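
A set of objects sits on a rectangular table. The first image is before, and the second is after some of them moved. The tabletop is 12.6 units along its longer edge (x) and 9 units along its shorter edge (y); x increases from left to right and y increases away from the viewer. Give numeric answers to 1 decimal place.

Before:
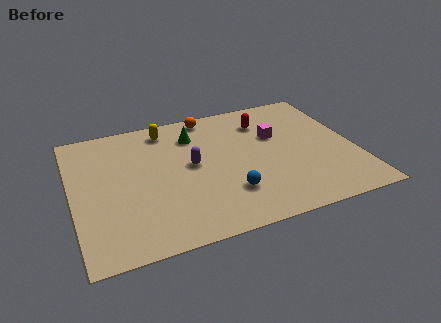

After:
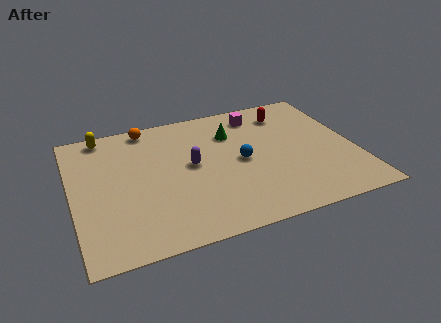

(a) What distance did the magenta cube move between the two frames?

1.9

From (9.2, 5.7) to (8.6, 7.5), the magenta cube covered √(0.6² + 1.8²) ≈ 1.9 units.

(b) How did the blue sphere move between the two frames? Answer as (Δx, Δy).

(0.8, 2.0)

The blue sphere was at about (6.7, 2.4) and moved to about (7.5, 4.4).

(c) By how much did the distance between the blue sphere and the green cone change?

-2.5

They were about 4.6 units apart before and 2.1 after — 2.5 units closer together.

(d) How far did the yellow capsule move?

2.8

The yellow capsule was near (4.4, 7.7) before and (1.6, 8.1) after, so it travelled √(2.8² + 0.4²) ≈ 2.8 units.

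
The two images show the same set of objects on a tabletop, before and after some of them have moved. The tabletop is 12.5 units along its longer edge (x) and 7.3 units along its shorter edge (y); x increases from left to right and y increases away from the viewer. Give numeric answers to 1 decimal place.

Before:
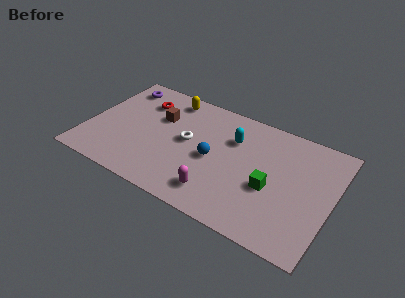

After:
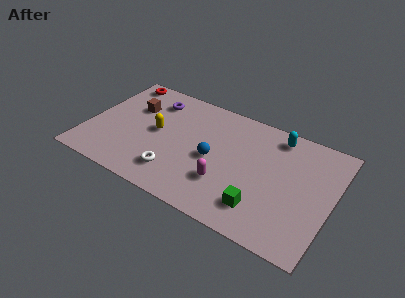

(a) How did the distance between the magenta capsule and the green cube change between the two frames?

-1.0

Before: roughly 3.0 units apart; after: 2.0. That's 1.0 units closer together.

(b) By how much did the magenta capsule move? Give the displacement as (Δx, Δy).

(0.3, 0.8)

From the two frames, the magenta capsule sits at roughly (7.0, 1.4) before and (7.3, 2.2) after.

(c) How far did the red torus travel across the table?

1.7

The red torus was near (2.5, 5.5) before and (1.1, 6.5) after, so it travelled √(1.4² + 1.0²) ≈ 1.7 units.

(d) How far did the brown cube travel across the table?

1.4

The brown cube moved from about (3.5, 4.8) to (2.1, 4.9), a distance of √(1.4² + 0.1²) ≈ 1.4.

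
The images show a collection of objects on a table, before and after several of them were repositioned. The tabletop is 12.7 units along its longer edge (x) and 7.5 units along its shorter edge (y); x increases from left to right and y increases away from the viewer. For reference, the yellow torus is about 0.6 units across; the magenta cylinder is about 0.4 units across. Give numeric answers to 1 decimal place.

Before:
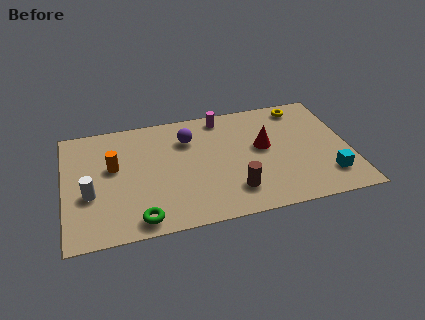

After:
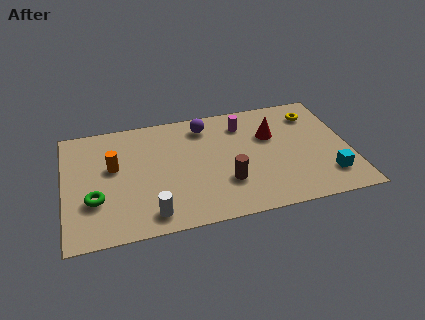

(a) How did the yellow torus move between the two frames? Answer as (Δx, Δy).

(0.5, -0.6)

From the two frames, the yellow torus sits at roughly (10.8, 6.5) before and (11.3, 5.9) after.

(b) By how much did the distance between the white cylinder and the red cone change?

-1.1

The distance was about 7.9 in the first image and 6.8 in the second, so they moved 1.1 units closer together.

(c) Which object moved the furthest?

the white cylinder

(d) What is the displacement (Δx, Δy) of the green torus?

(-1.9, 1.6)

The green torus was at about (3.2, 0.9) and moved to about (1.3, 2.5).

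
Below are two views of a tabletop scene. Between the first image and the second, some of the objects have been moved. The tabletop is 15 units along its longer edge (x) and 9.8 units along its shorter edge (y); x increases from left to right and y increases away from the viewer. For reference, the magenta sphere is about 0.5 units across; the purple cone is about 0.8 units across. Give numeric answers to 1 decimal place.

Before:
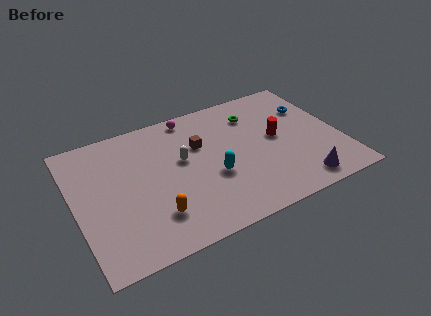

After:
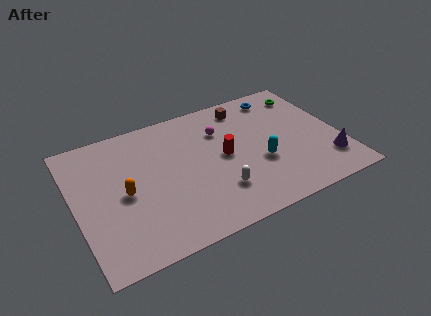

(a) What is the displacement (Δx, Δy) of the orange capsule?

(-1.4, 2.2)

The orange capsule was at about (4.1, 2.4) and moved to about (2.7, 4.6).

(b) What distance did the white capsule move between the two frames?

3.5

The white capsule was near (6.1, 5.7) before and (7.7, 2.6) after, so it travelled √(1.6² + 3.1²) ≈ 3.5 units.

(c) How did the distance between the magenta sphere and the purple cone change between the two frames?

-1.9

They were about 9.1 units apart before and 7.2 after — 1.9 units closer together.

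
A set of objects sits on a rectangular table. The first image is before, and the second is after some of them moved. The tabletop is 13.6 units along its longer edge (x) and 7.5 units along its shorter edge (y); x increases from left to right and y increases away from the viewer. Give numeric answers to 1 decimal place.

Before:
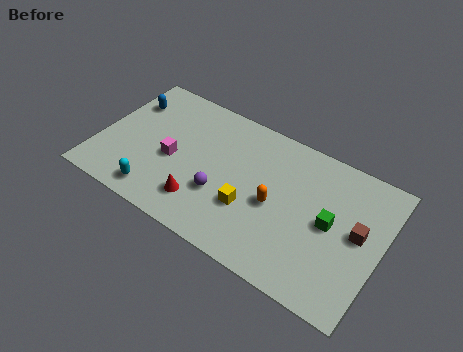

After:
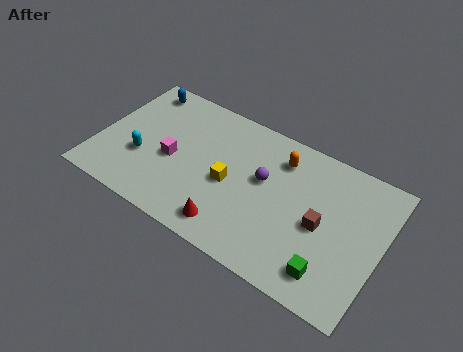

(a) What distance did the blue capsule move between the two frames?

1.1

The blue capsule was near (1.0, 5.5) before and (1.4, 6.5) after, so it travelled √(0.4² + 1.0²) ≈ 1.1 units.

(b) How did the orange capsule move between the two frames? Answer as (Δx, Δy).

(-0.1, 2.5)

The orange capsule was at about (8.6, 3.4) and moved to about (8.5, 5.9).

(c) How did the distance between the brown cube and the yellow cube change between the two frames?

-0.8

The distance was about 5.2 in the first image and 4.4 in the second, so they moved 0.8 units closer together.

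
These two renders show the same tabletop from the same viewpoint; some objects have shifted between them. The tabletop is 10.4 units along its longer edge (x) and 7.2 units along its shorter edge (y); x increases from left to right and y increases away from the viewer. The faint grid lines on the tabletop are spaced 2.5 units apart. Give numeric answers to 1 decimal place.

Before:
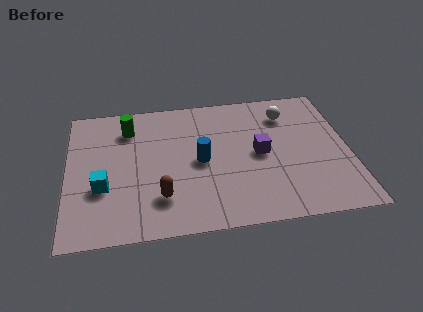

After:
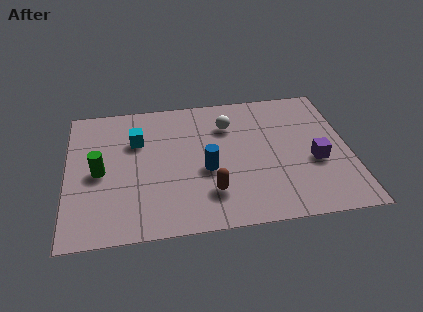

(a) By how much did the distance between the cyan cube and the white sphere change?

-4.1

They were about 7.5 units apart before and 3.4 after — 4.1 units closer together.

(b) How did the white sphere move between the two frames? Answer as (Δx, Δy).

(-2.2, -0.3)

From the two frames, the white sphere sits at roughly (8.2, 5.6) before and (6.0, 5.3) after.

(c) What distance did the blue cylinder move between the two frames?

0.5

The blue cylinder moved from about (4.9, 3.5) to (5.1, 3.0), a distance of √(0.2² + 0.5²) ≈ 0.5.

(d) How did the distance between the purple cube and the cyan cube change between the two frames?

+0.9

They were about 5.9 units apart before and 6.8 after — 0.9 units further apart.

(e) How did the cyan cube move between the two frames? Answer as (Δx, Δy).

(1.3, 2.3)

From the two frames, the cyan cube sits at roughly (1.3, 2.6) before and (2.6, 4.9) after.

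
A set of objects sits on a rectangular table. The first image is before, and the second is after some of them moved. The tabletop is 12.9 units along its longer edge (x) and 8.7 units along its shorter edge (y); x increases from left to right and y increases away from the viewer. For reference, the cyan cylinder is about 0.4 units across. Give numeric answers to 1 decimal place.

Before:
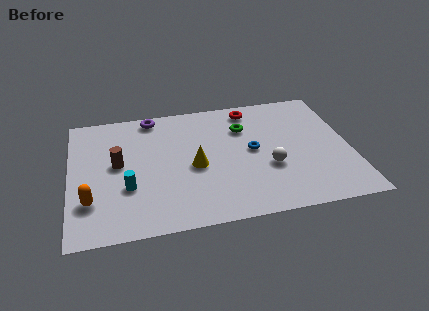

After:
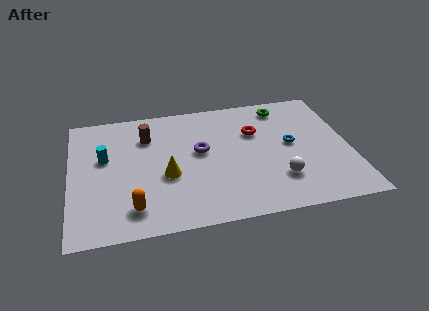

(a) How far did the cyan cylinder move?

2.4

From (2.6, 3.0) to (1.6, 5.2), the cyan cylinder covered √(1.0² + 2.2²) ≈ 2.4 units.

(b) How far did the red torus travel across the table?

1.7

The red torus moved from about (8.5, 7.5) to (8.6, 5.8), a distance of √(0.1² + 1.7²) ≈ 1.7.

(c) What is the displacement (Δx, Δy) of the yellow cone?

(-1.3, -0.4)

From the two frames, the yellow cone sits at roughly (5.7, 3.9) before and (4.4, 3.5) after.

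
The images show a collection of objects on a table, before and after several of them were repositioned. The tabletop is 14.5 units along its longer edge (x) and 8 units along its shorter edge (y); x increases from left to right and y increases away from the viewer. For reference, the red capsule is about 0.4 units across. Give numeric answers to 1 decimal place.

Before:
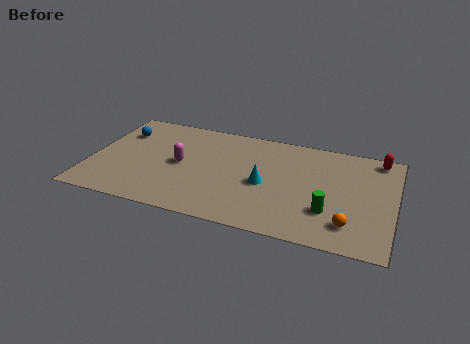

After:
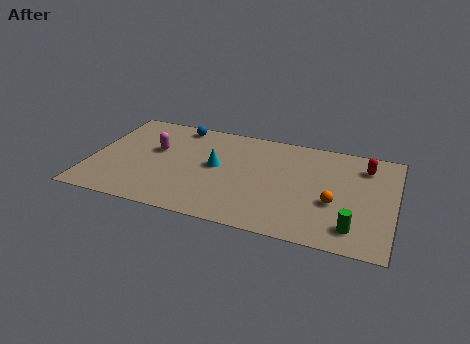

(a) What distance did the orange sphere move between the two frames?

1.6

The orange sphere moved from about (12.5, 1.7) to (11.7, 3.1), a distance of √(0.8² + 1.4²) ≈ 1.6.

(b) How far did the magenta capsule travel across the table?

1.5

The magenta capsule moved from about (4.3, 4.0) to (3.0, 4.8), a distance of √(1.3² + 0.8²) ≈ 1.5.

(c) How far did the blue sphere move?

3.0

The blue sphere was near (1.2, 5.8) before and (3.9, 7.1) after, so it travelled √(2.7² + 1.3²) ≈ 3.0 units.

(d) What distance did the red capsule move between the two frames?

1.0

From (13.6, 7.1) to (13.0, 6.3), the red capsule covered √(0.6² + 0.8²) ≈ 1.0 units.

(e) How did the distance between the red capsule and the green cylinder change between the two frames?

-0.3

Before: roughly 5.1 units apart; after: 4.8. That's 0.3 units closer together.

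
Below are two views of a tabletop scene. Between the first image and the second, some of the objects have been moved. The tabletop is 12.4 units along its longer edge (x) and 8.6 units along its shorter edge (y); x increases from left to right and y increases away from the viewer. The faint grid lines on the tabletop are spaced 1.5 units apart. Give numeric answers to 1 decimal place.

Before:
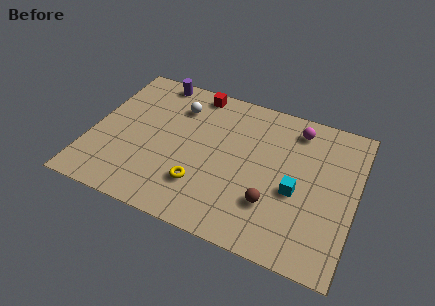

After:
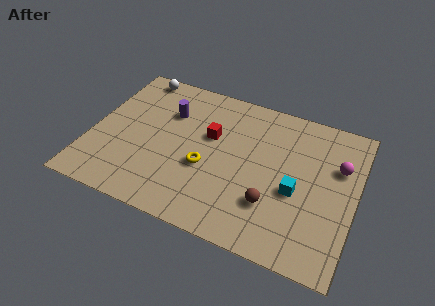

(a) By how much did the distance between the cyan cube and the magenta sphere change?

-0.8

They were about 3.6 units apart before and 2.8 after — 0.8 units closer together.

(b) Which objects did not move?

the brown sphere and the cyan cube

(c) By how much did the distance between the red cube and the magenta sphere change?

+1.1

They were about 4.9 units apart before and 6.0 after — 1.1 units further apart.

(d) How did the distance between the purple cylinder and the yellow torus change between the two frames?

-2.9

They were about 6.2 units apart before and 3.3 after — 2.9 units closer together.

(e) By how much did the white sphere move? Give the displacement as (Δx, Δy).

(-2.2, 1.3)

The white sphere was at about (3.8, 6.5) and moved to about (1.6, 7.8).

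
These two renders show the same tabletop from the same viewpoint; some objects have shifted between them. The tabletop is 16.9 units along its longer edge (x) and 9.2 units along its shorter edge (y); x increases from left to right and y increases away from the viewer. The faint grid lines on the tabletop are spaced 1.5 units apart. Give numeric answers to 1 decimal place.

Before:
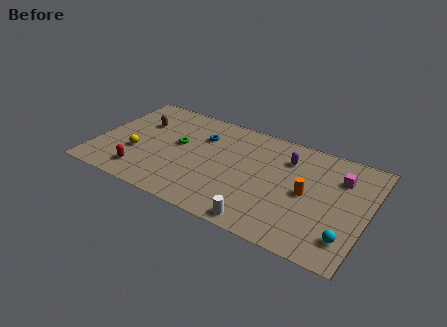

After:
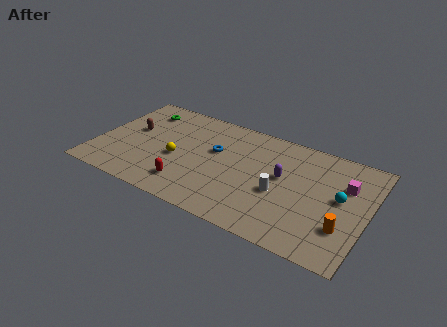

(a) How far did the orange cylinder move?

3.0

The orange cylinder was near (13.2, 4.5) before and (15.6, 2.7) after, so it travelled √(2.4² + 1.8²) ≈ 3.0 units.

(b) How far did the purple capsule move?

1.7

The purple capsule was near (11.7, 6.9) before and (11.6, 5.2) after, so it travelled √(0.1² + 1.7²) ≈ 1.7 units.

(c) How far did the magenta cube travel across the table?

0.6

From (15.0, 6.7) to (15.4, 6.2), the magenta cube covered √(0.4² + 0.5²) ≈ 0.6 units.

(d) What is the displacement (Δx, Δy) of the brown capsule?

(-0.4, -0.9)

The brown capsule started near (2.4, 6.2) and ended near (2.0, 5.3).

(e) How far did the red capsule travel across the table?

2.9

The red capsule moved from about (3.2, 1.7) to (6.1, 1.9), a distance of √(2.9² + 0.2²) ≈ 2.9.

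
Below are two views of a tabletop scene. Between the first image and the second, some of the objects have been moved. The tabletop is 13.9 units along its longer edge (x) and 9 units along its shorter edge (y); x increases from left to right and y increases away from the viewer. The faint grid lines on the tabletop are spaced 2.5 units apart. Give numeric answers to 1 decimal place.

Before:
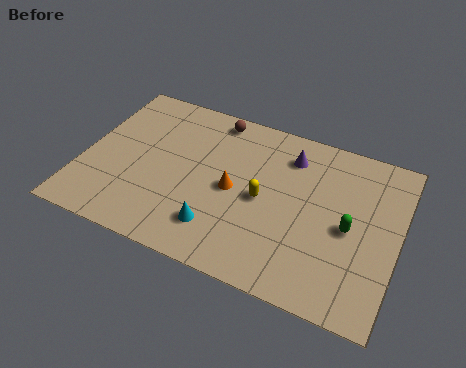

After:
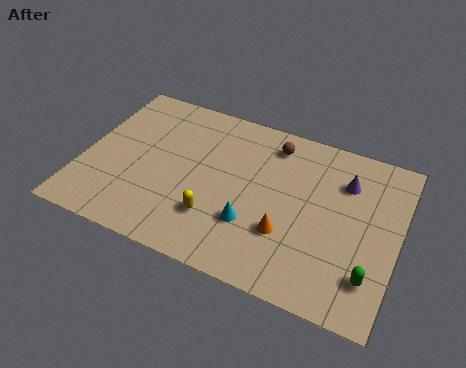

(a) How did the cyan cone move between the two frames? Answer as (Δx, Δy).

(1.4, 0.8)

The cyan cone started near (6.3, 2.0) and ended near (7.7, 2.8).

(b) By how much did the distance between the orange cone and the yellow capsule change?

+1.8

They were about 1.3 units apart before and 3.1 after — 1.8 units further apart.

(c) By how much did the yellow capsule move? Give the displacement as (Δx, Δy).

(-1.9, -1.8)

The yellow capsule started near (8.0, 4.3) and ended near (6.1, 2.5).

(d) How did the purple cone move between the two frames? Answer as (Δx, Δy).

(2.5, -0.5)

The purple cone was at about (8.9, 7.1) and moved to about (11.4, 6.6).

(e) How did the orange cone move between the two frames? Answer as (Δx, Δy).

(2.5, -1.4)

From the two frames, the orange cone sits at roughly (6.7, 4.3) before and (9.2, 2.9) after.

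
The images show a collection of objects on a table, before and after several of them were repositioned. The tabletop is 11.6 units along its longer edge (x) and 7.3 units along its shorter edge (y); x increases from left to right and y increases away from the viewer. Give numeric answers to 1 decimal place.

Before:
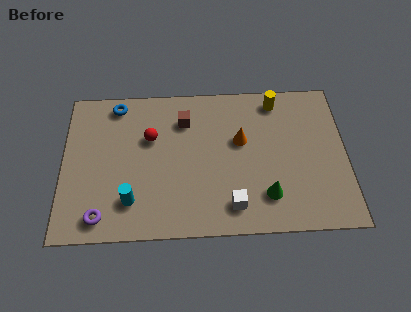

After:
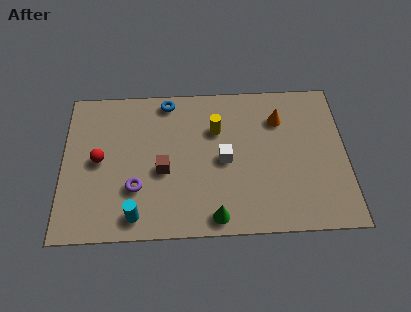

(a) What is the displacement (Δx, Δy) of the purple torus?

(1.4, 1.3)

The purple torus started near (1.6, 1.0) and ended near (3.0, 2.3).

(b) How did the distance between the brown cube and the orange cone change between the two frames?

+2.8

They were about 2.5 units apart before and 5.3 after — 2.8 units further apart.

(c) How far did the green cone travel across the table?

2.3

The green cone moved from about (8.3, 1.7) to (6.2, 0.8), a distance of √(2.1² + 0.9²) ≈ 2.3.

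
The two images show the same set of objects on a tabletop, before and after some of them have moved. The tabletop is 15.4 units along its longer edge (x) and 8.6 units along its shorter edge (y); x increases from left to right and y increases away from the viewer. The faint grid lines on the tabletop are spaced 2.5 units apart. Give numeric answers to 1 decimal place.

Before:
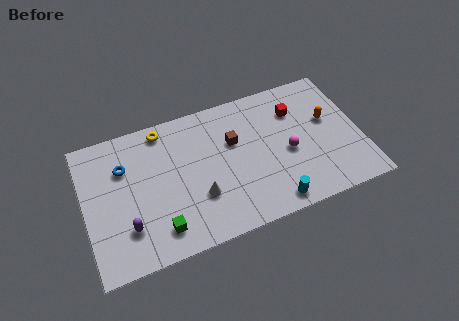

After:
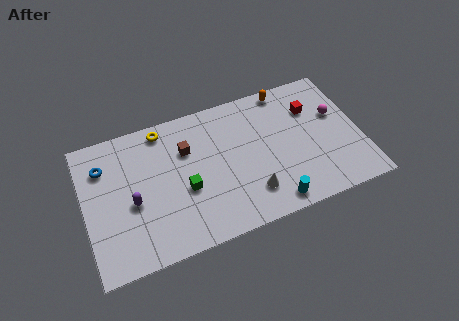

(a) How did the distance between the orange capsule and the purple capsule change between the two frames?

-1.9

The distance was about 11.8 in the first image and 9.9 in the second, so they moved 1.9 units closer together.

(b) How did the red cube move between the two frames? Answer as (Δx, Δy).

(0.9, -0.2)

The red cube started near (12.0, 6.3) and ended near (12.9, 6.1).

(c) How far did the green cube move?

2.5

From (3.9, 1.6) to (5.5, 3.5), the green cube covered √(1.6² + 1.9²) ≈ 2.5 units.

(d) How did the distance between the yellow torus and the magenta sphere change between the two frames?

+2.2

The distance was about 7.7 in the first image and 9.9 in the second, so they moved 2.2 units further apart.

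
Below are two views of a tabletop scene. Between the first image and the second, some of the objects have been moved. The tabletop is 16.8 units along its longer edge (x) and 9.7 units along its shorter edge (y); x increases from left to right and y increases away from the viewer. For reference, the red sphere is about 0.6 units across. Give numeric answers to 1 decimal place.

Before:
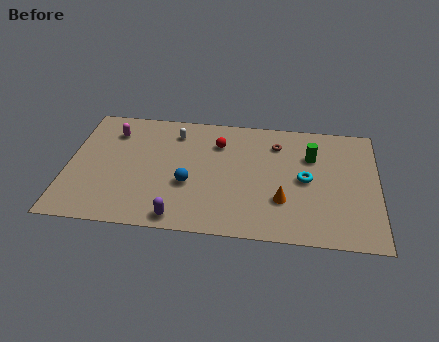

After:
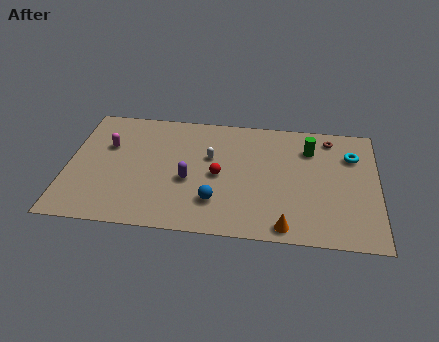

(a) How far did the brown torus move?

3.0

The brown torus moved from about (11.3, 7.5) to (14.2, 8.3), a distance of √(2.9² + 0.8²) ≈ 3.0.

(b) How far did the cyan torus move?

3.3

From (12.9, 4.8) to (15.4, 7.0), the cyan torus covered √(2.5² + 2.2²) ≈ 3.3 units.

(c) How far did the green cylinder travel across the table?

0.6

From (13.2, 6.7) to (13.1, 7.3), the green cylinder covered √(0.1² + 0.6²) ≈ 0.6 units.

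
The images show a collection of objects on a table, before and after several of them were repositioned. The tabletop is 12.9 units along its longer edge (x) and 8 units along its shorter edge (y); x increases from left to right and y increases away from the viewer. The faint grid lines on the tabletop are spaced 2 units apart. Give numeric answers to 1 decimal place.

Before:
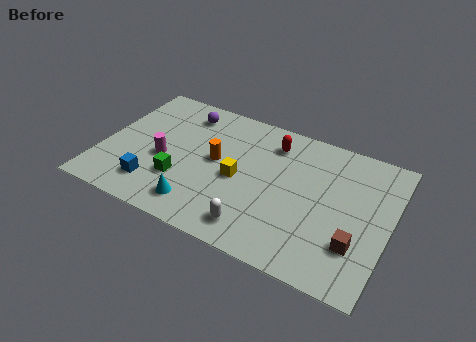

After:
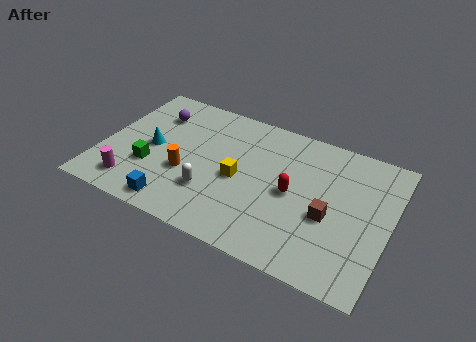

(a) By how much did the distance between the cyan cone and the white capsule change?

+0.7

They were about 2.6 units apart before and 3.3 after — 0.7 units further apart.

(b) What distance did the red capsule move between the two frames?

2.8

The red capsule moved from about (7.4, 6.4) to (8.6, 3.9), a distance of √(1.2² + 2.5²) ≈ 2.8.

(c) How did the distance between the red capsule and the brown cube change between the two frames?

-4.1

They were about 5.9 units apart before and 1.8 after — 4.1 units closer together.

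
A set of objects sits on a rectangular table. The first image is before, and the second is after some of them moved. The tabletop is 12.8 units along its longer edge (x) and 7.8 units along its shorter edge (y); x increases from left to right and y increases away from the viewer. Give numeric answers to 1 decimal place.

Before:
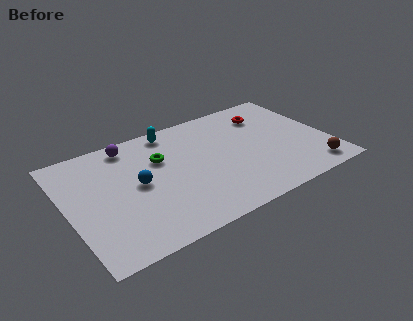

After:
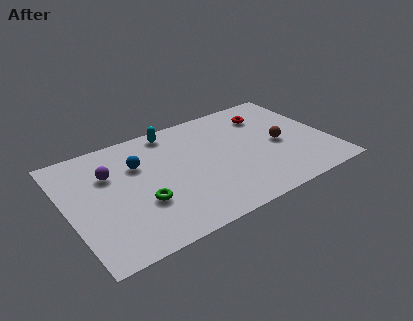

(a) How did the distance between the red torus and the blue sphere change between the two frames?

-0.5

The distance was about 7.1 in the first image and 6.6 in the second, so they moved 0.5 units closer together.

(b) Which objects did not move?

the red torus and the cyan capsule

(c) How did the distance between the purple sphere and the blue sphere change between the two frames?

-1.4

The distance was about 2.8 in the first image and 1.4 in the second, so they moved 1.4 units closer together.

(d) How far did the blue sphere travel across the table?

1.3

The blue sphere was near (3.4, 4.0) before and (3.6, 5.3) after, so it travelled √(0.2² + 1.3²) ≈ 1.3 units.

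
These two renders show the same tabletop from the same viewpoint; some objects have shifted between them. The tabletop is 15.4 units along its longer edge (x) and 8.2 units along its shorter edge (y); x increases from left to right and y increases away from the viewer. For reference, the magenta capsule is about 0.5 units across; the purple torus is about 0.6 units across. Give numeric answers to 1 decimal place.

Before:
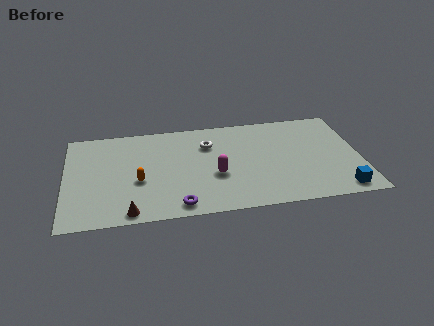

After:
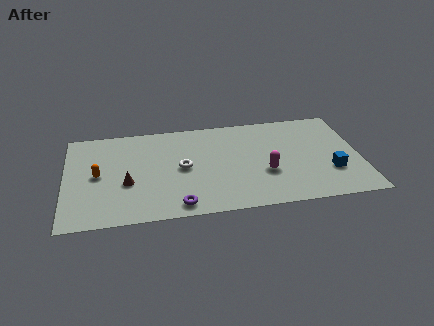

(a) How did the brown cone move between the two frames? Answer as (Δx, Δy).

(-0.1, 2.4)

The brown cone was at about (3.3, 0.8) and moved to about (3.2, 3.2).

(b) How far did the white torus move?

2.3

The white torus was near (7.5, 5.9) before and (6.1, 4.1) after, so it travelled √(1.4² + 1.8²) ≈ 2.3 units.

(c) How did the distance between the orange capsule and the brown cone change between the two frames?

-0.8

The distance was about 2.5 in the first image and 1.7 in the second, so they moved 0.8 units closer together.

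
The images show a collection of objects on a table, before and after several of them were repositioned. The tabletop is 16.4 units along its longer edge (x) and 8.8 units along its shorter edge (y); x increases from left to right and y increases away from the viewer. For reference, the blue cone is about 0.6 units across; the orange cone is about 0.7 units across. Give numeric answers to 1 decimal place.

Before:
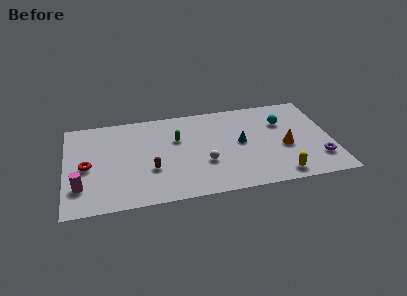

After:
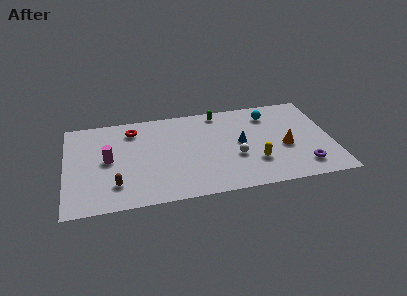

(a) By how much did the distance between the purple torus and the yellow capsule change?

+0.3

Before: roughly 2.7 units apart; after: 3.0. That's 0.3 units further apart.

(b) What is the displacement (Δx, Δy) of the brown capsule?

(-2.2, -1.0)

From the two frames, the brown capsule sits at roughly (5.2, 3.1) before and (3.0, 2.1) after.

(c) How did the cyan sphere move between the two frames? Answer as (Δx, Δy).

(-0.8, 0.9)

From the two frames, the cyan sphere sits at roughly (13.5, 6.1) before and (12.7, 7.0) after.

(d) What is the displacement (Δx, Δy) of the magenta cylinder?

(1.7, 2.2)

The magenta cylinder was at about (0.9, 2.3) and moved to about (2.6, 4.5).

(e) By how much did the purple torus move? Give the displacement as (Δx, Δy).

(-1.0, -0.5)

From the two frames, the purple torus sits at roughly (15.5, 2.2) before and (14.5, 1.7) after.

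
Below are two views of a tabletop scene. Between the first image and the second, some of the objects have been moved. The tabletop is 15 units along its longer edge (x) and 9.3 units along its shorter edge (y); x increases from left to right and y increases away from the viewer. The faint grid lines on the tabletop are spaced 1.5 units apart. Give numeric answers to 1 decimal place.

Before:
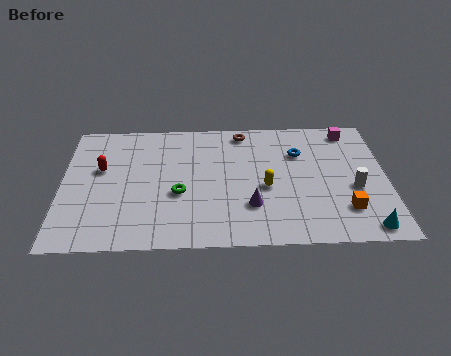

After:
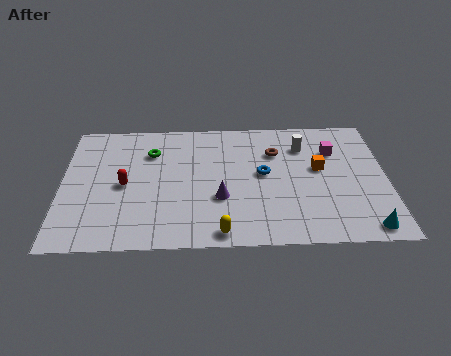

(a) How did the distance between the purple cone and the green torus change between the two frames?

+1.3

The distance was about 3.4 in the first image and 4.7 in the second, so they moved 1.3 units further apart.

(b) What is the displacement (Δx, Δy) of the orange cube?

(-1.1, 3.0)

The orange cube started near (13.0, 2.3) and ended near (11.9, 5.3).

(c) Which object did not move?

the cyan cone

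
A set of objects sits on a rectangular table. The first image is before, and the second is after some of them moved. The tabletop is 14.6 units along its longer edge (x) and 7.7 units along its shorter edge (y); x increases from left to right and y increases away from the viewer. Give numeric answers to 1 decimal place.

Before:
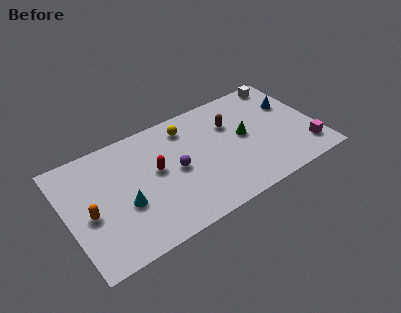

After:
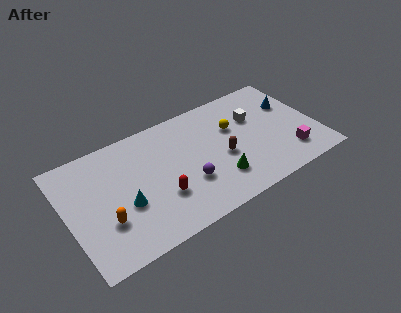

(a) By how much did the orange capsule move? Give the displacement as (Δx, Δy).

(0.8, -0.9)

The orange capsule was at about (1.2, 3.4) and moved to about (2.0, 2.5).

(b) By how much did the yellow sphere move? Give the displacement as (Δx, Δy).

(2.6, -1.3)

From the two frames, the yellow sphere sits at roughly (7.3, 6.3) before and (9.9, 5.0) after.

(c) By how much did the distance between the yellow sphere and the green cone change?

-0.5

They were about 3.8 units apart before and 3.3 after — 0.5 units closer together.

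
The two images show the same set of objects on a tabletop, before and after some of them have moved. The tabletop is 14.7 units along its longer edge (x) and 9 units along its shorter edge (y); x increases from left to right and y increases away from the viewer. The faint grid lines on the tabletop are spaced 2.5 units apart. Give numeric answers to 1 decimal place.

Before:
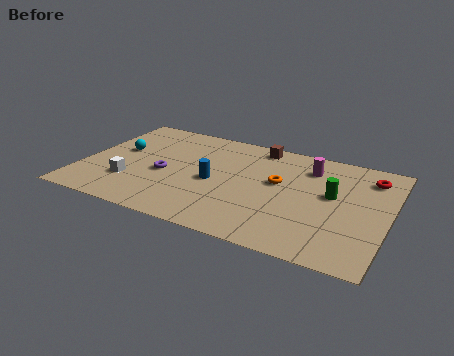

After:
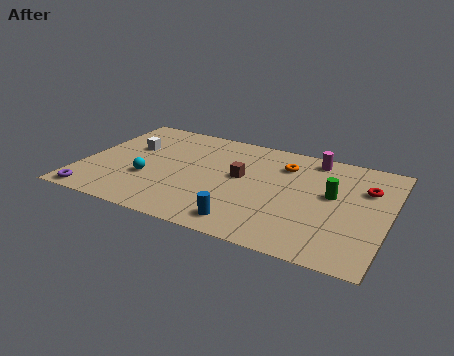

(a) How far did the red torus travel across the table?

1.0

The red torus moved from about (13.6, 7.2) to (13.5, 6.2), a distance of √(0.1² + 1.0²) ≈ 1.0.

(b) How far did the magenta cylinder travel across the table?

0.9

The magenta cylinder moved from about (10.7, 7.0) to (10.8, 7.9), a distance of √(0.1² + 0.9²) ≈ 0.9.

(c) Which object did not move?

the green cylinder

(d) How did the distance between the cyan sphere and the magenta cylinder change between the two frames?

-0.4

The distance was about 9.3 in the first image and 8.9 in the second, so they moved 0.4 units closer together.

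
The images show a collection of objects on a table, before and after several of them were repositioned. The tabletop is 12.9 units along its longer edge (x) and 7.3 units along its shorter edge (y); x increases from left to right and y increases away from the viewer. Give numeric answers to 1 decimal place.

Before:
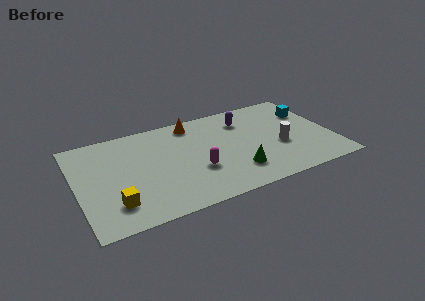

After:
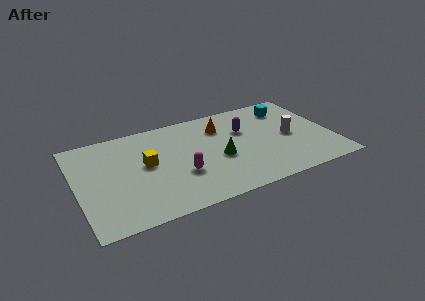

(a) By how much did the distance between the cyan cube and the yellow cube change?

-3.1

They were about 10.8 units apart before and 7.7 after — 3.1 units closer together.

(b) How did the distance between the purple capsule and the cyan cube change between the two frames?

-0.7

They were about 3.3 units apart before and 2.6 after — 0.7 units closer together.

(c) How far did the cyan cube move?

1.2

The cyan cube was near (12.0, 5.1) before and (11.0, 5.8) after, so it travelled √(1.0² + 0.7²) ≈ 1.2 units.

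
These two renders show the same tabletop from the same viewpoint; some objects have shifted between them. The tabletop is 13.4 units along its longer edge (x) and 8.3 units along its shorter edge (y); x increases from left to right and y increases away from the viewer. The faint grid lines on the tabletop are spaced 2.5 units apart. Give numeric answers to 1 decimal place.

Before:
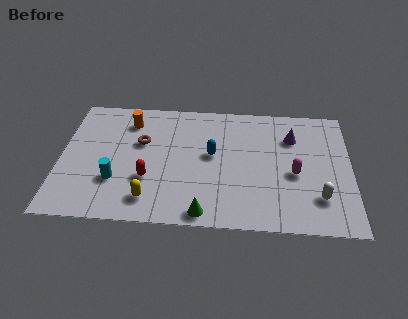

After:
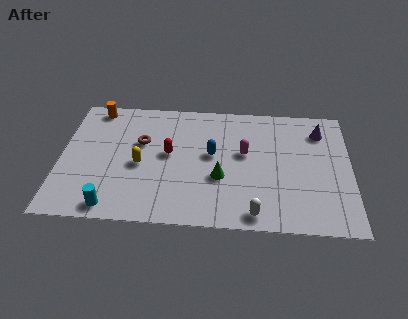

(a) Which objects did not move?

the brown torus and the blue capsule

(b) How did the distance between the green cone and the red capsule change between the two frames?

-0.5

They were about 3.3 units apart before and 2.8 after — 0.5 units closer together.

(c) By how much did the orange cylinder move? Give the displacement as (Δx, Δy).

(-1.6, 0.8)

The orange cylinder was at about (3.1, 6.6) and moved to about (1.5, 7.4).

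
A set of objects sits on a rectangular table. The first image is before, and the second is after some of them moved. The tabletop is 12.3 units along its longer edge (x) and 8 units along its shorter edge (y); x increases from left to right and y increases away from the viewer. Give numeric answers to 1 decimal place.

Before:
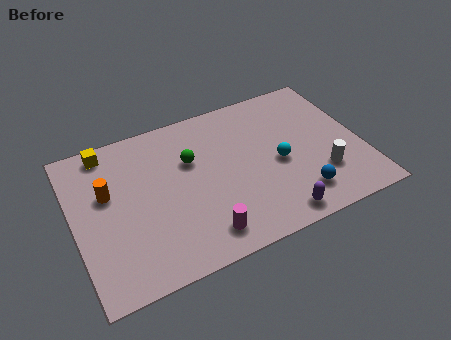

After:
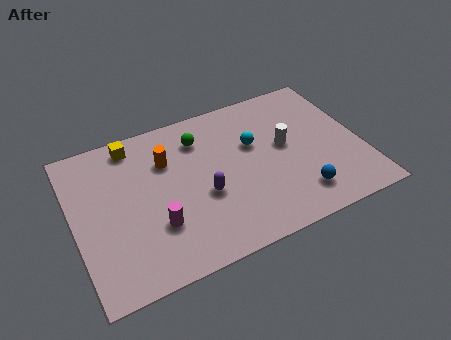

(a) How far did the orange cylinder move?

2.7

The orange cylinder moved from about (1.5, 4.9) to (4.1, 5.6), a distance of √(2.6² + 0.7²) ≈ 2.7.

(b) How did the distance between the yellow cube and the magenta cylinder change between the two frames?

-2.2

Before: roughly 6.7 units apart; after: 4.5. That's 2.2 units closer together.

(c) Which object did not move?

the blue sphere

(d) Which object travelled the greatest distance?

the purple capsule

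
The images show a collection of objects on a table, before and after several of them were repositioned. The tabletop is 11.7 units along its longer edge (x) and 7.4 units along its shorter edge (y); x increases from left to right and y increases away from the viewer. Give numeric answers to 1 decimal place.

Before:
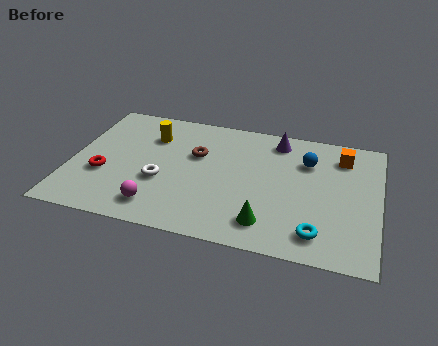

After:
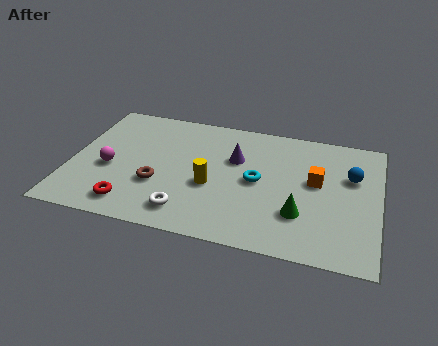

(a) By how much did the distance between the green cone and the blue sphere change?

-0.9

They were about 4.1 units apart before and 3.2 after — 0.9 units closer together.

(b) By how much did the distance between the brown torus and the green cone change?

+1.0

Before: roughly 4.4 units apart; after: 5.4. That's 1.0 units further apart.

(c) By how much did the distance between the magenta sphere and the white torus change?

+2.1

Before: roughly 1.5 units apart; after: 3.6. That's 2.1 units further apart.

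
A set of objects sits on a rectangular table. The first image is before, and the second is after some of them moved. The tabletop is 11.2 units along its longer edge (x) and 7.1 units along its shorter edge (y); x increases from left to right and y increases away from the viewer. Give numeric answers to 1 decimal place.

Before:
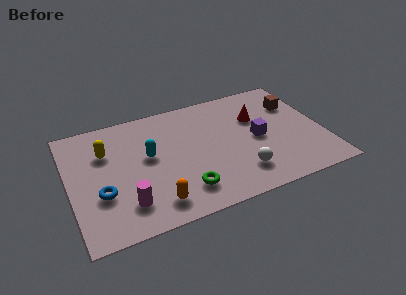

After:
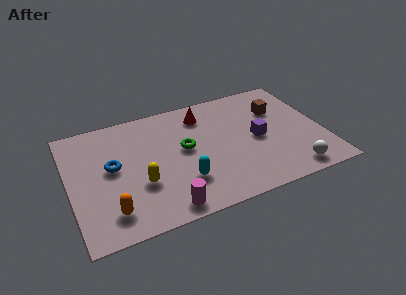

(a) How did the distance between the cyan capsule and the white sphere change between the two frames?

+0.3

The distance was about 4.5 in the first image and 4.8 in the second, so they moved 0.3 units further apart.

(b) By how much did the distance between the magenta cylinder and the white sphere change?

+0.6

The distance was about 5.0 in the first image and 5.6 in the second, so they moved 0.6 units further apart.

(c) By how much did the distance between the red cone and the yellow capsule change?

-2.2

They were about 6.7 units apart before and 4.5 after — 2.2 units closer together.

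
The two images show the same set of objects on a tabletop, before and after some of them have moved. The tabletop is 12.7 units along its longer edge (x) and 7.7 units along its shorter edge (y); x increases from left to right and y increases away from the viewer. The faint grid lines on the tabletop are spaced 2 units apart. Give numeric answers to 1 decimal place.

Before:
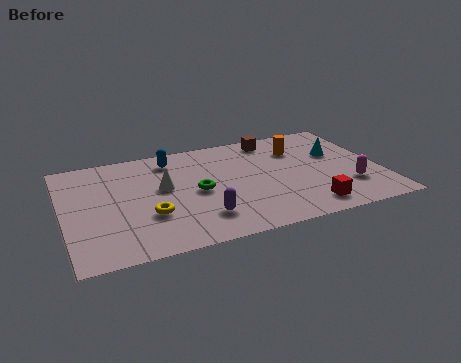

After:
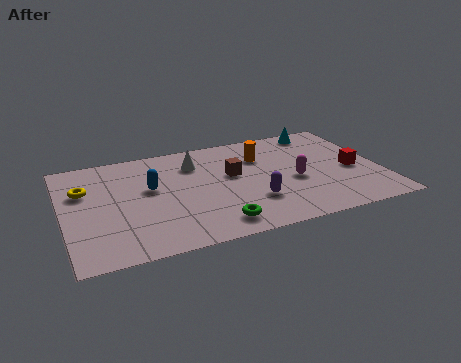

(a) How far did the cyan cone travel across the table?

2.0

The cyan cone moved from about (11.1, 4.8) to (10.7, 6.8), a distance of √(0.4² + 2.0²) ≈ 2.0.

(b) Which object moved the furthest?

the yellow torus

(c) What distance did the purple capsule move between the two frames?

2.2

The purple capsule was near (5.3, 1.8) before and (7.4, 2.3) after, so it travelled √(2.1² + 0.5²) ≈ 2.2 units.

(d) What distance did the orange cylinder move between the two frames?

1.5

From (9.6, 5.6) to (8.1, 5.5), the orange cylinder covered √(1.5² + 0.1²) ≈ 1.5 units.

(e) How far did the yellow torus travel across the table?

3.5

The yellow torus moved from about (3.3, 2.6) to (0.9, 5.1), a distance of √(2.4² + 2.5²) ≈ 3.5.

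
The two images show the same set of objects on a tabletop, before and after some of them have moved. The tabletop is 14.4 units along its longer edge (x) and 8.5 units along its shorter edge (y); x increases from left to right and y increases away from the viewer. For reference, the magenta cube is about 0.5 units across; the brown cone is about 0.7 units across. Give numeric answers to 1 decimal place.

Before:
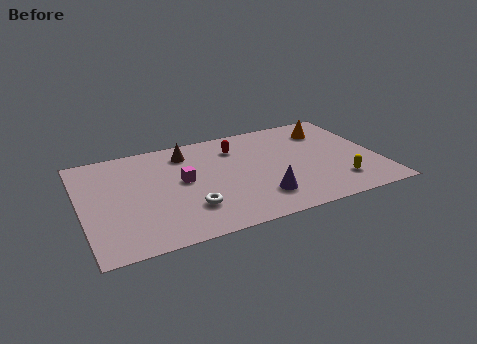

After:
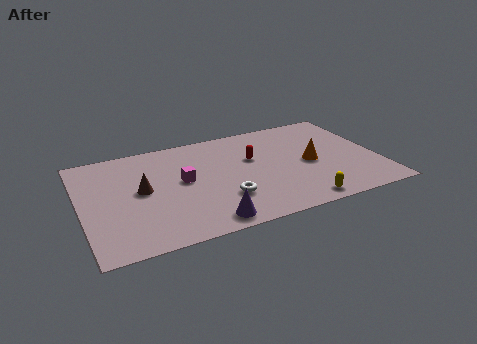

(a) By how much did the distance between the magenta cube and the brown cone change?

-0.3

Before: roughly 2.3 units apart; after: 2.0. That's 0.3 units closer together.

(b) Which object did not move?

the magenta cube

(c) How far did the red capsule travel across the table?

1.4

From (7.7, 6.5) to (8.4, 5.3), the red capsule covered √(0.7² + 1.2²) ≈ 1.4 units.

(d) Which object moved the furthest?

the brown cone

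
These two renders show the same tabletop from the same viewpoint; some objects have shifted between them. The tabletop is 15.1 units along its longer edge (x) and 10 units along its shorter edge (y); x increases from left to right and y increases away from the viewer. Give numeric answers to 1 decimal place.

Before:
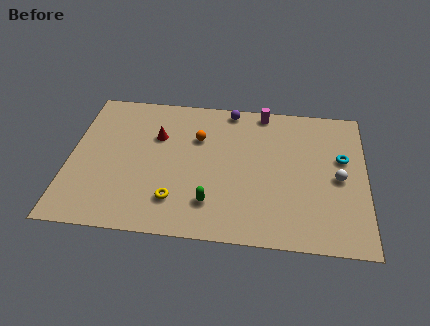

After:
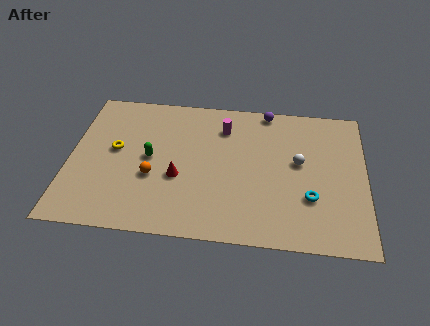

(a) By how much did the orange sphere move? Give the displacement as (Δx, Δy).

(-2.2, -3.0)

The orange sphere started near (6.5, 6.8) and ended near (4.3, 3.8).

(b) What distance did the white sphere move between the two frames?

2.2

The white sphere moved from about (13.7, 4.7) to (11.7, 5.6), a distance of √(2.0² + 0.9²) ≈ 2.2.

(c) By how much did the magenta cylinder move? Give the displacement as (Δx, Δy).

(-2.0, -1.4)

The magenta cylinder was at about (9.8, 9.1) and moved to about (7.8, 7.7).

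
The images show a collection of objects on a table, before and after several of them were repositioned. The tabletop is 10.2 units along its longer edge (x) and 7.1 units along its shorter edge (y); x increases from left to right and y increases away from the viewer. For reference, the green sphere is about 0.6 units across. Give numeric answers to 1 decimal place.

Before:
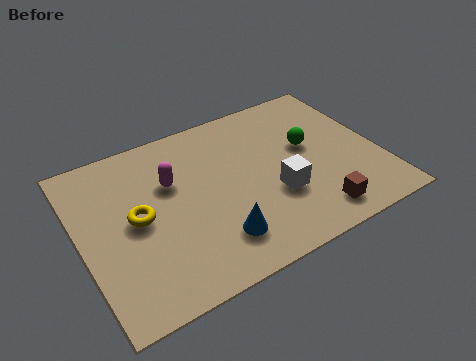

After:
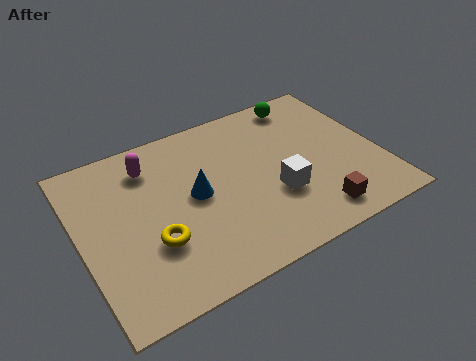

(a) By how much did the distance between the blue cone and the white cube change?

+0.5

The distance was about 2.4 in the first image and 2.9 in the second, so they moved 0.5 units further apart.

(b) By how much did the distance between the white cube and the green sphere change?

+1.9

Before: roughly 2.1 units apart; after: 4.0. That's 1.9 units further apart.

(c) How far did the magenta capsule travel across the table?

1.2

From (3.2, 4.6) to (2.6, 5.6), the magenta capsule covered √(0.6² + 1.0²) ≈ 1.2 units.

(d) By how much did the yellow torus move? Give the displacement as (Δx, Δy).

(0.4, -1.2)

From the two frames, the yellow torus sits at roughly (1.9, 3.6) before and (2.3, 2.4) after.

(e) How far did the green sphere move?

2.1

The green sphere moved from about (7.9, 4.1) to (8.1, 6.2), a distance of √(0.2² + 2.1²) ≈ 2.1.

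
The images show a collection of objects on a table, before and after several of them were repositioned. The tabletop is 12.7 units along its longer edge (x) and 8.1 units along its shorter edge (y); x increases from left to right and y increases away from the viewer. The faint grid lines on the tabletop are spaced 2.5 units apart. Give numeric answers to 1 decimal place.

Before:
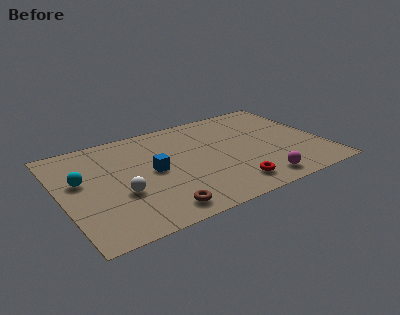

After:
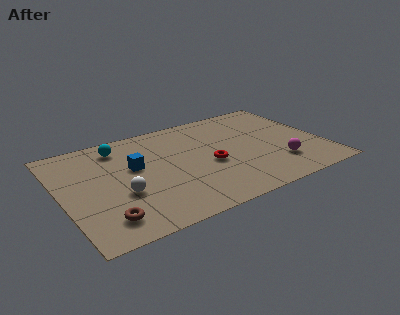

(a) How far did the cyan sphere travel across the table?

2.8

The cyan sphere was near (1.0, 4.8) before and (3.1, 6.7) after, so it travelled √(2.1² + 1.9²) ≈ 2.8 units.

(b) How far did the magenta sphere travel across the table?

1.6

From (9.1, 1.1) to (10.3, 2.1), the magenta sphere covered √(1.2² + 1.0²) ≈ 1.6 units.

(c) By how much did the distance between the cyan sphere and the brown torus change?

+0.5

The distance was about 4.9 in the first image and 5.4 in the second, so they moved 0.5 units further apart.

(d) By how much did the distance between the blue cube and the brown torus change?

+0.8

The distance was about 3.0 in the first image and 3.8 in the second, so they moved 0.8 units further apart.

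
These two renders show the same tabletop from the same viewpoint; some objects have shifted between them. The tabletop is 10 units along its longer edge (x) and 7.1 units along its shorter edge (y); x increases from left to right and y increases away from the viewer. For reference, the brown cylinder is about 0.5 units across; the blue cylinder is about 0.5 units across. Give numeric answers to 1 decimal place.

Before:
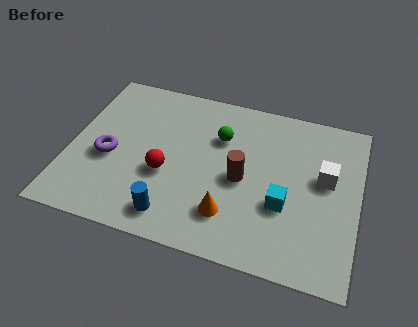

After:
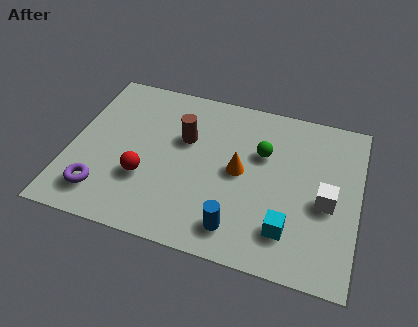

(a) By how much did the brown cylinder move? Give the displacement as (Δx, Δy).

(-2.1, 1.2)

The brown cylinder was at about (6.0, 3.3) and moved to about (3.9, 4.5).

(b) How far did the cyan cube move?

1.0

The cyan cube moved from about (7.5, 2.6) to (7.7, 1.6), a distance of √(0.2² + 1.0²) ≈ 1.0.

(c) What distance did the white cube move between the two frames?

1.0

The white cube moved from about (8.8, 4.1) to (8.9, 3.1), a distance of √(0.1² + 1.0²) ≈ 1.0.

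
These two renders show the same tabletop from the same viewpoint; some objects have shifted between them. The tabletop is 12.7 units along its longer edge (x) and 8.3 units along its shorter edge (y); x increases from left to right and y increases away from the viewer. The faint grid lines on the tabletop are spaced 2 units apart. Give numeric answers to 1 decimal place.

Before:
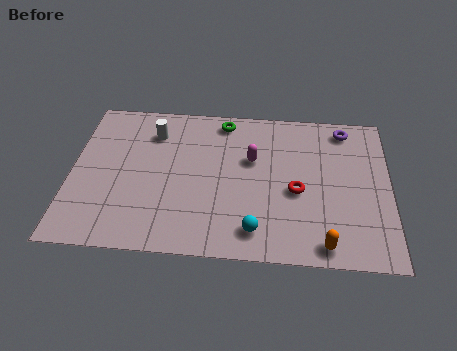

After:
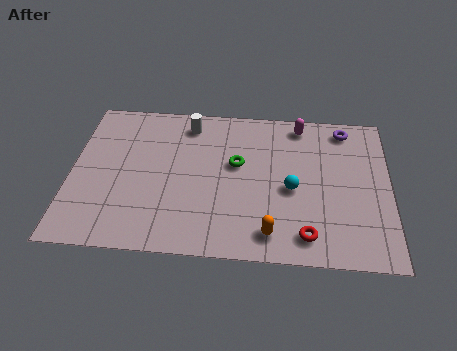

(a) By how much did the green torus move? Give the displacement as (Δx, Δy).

(0.6, -2.4)

From the two frames, the green torus sits at roughly (6.0, 7.3) before and (6.6, 4.9) after.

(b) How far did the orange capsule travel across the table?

2.1

The orange capsule moved from about (10.1, 0.9) to (8.0, 1.3), a distance of √(2.1² + 0.4²) ≈ 2.1.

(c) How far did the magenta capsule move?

2.8

The magenta capsule was near (7.2, 5.2) before and (9.1, 7.3) after, so it travelled √(1.9² + 2.1²) ≈ 2.8 units.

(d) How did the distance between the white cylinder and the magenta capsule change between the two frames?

+0.3

They were about 4.2 units apart before and 4.5 after — 0.3 units further apart.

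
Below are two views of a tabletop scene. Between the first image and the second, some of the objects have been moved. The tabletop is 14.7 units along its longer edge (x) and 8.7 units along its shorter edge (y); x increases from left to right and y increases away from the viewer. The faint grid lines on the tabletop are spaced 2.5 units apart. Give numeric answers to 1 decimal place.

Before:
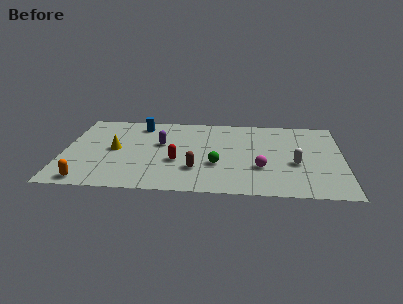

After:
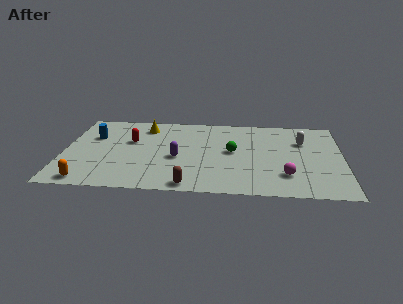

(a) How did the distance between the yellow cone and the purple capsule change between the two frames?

+1.3

Before: roughly 2.5 units apart; after: 3.8. That's 1.3 units further apart.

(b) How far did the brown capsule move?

1.7

The brown capsule was near (7.0, 2.5) before and (6.7, 0.8) after, so it travelled √(0.3² + 1.7²) ≈ 1.7 units.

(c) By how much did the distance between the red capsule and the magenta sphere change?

+4.4

The distance was about 4.4 in the first image and 8.8 in the second, so they moved 4.4 units further apart.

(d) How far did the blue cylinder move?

2.8

The blue cylinder moved from about (3.9, 7.3) to (1.5, 5.8), a distance of √(2.4² + 1.5²) ≈ 2.8.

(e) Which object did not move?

the orange capsule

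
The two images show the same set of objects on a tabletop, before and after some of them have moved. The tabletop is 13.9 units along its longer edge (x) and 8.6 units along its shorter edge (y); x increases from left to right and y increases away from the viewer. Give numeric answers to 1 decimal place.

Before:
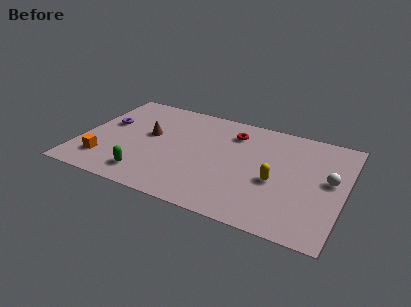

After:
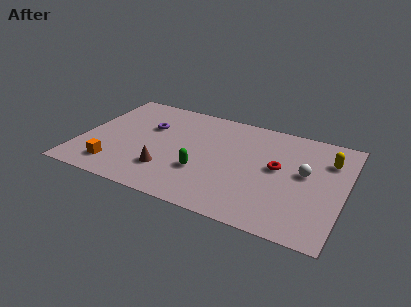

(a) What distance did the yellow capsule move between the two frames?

3.7

The yellow capsule was near (10.4, 3.6) before and (12.9, 6.3) after, so it travelled √(2.5² + 2.7²) ≈ 3.7 units.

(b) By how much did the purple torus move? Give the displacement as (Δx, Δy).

(2.2, 0.5)

From the two frames, the purple torus sits at roughly (1.2, 5.1) before and (3.4, 5.6) after.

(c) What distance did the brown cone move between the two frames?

2.9

The brown cone was near (3.5, 4.9) before and (4.8, 2.3) after, so it travelled √(1.3² + 2.6²) ≈ 2.9 units.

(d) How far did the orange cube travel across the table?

0.7

From (1.5, 1.9) to (2.1, 1.6), the orange cube covered √(0.6² + 0.3²) ≈ 0.7 units.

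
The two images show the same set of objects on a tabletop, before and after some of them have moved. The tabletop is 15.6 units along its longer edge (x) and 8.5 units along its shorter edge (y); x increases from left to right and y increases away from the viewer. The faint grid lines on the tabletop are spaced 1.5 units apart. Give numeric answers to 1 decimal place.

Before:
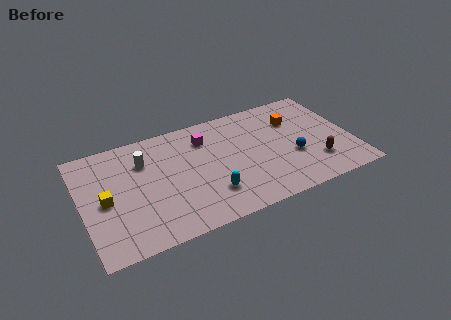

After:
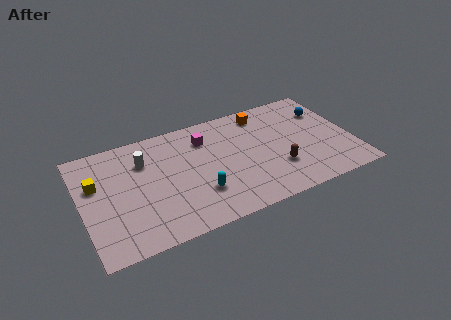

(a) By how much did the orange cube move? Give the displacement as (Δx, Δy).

(-1.7, 1.2)

From the two frames, the orange cube sits at roughly (12.5, 6.0) before and (10.8, 7.2) after.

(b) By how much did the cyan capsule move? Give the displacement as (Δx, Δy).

(-0.6, 0.3)

From the two frames, the cyan capsule sits at roughly (7.1, 2.2) before and (6.5, 2.5) after.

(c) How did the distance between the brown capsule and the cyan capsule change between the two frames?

-1.6

The distance was about 6.2 in the first image and 4.6 in the second, so they moved 1.6 units closer together.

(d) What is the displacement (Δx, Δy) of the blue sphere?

(2.3, 2.9)

The blue sphere was at about (12.1, 3.2) and moved to about (14.4, 6.1).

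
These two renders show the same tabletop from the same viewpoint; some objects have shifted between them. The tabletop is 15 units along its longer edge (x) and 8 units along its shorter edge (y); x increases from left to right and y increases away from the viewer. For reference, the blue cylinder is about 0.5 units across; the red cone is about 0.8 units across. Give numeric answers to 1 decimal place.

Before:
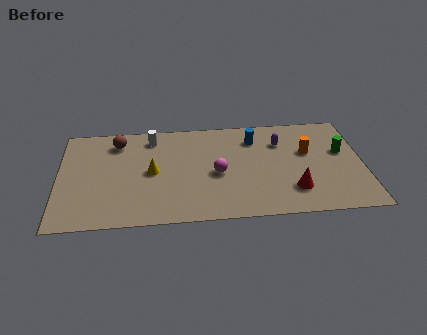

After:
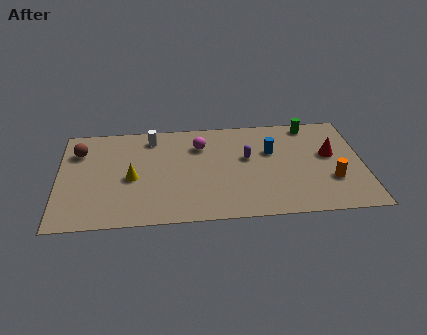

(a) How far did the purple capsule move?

2.0

The purple capsule moved from about (11.0, 5.8) to (9.3, 4.7), a distance of √(1.7² + 1.1²) ≈ 2.0.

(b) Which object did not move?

the white cylinder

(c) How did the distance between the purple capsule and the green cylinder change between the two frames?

+0.8

They were about 3.2 units apart before and 4.0 after — 0.8 units further apart.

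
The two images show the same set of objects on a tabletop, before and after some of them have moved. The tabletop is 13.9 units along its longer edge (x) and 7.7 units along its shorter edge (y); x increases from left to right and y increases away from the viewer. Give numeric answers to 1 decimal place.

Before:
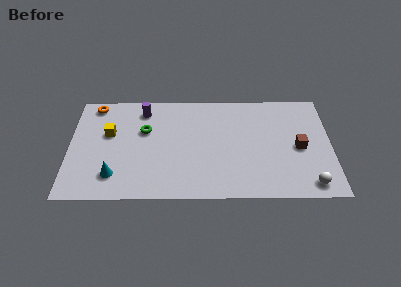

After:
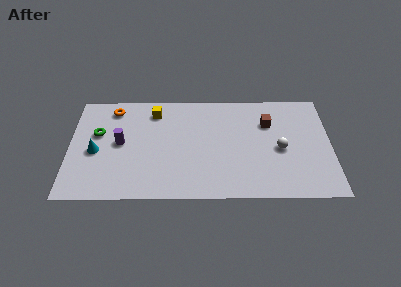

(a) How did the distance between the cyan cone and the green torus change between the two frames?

-2.3

Before: roughly 3.6 units apart; after: 1.3. That's 2.3 units closer together.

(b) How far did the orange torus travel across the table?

1.0

The orange torus was near (1.3, 6.8) before and (2.3, 6.5) after, so it travelled √(1.0² + 0.3²) ≈ 1.0 units.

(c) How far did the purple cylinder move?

2.7

The purple cylinder was near (3.9, 6.4) before and (2.7, 4.0) after, so it travelled √(1.2² + 2.4²) ≈ 2.7 units.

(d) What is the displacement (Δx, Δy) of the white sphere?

(-1.5, 2.5)

The white sphere was at about (12.7, 1.0) and moved to about (11.2, 3.5).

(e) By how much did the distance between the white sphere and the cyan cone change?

-0.5

They were about 10.3 units apart before and 9.8 after — 0.5 units closer together.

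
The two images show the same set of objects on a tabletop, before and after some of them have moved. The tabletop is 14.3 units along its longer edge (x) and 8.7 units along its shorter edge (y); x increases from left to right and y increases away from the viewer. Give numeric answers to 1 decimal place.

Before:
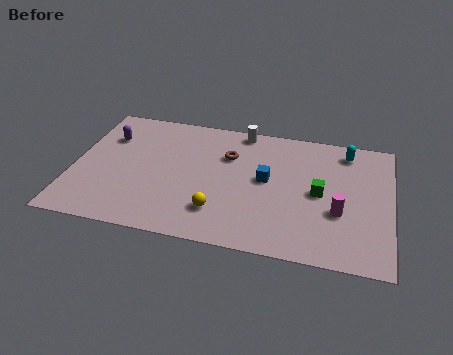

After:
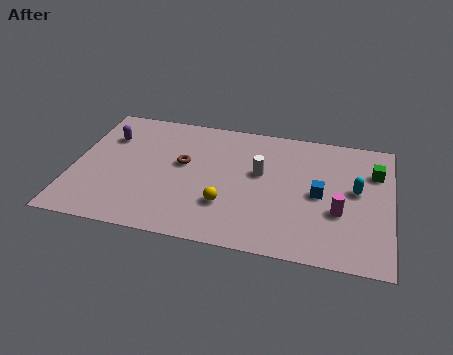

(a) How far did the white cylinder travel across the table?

3.0

From (7.4, 7.9) to (8.4, 5.1), the white cylinder covered √(1.0² + 2.8²) ≈ 3.0 units.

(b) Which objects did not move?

the purple capsule and the magenta cylinder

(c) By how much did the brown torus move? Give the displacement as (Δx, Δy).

(-2.0, -1.0)

From the two frames, the brown torus sits at roughly (6.9, 6.0) before and (4.9, 5.0) after.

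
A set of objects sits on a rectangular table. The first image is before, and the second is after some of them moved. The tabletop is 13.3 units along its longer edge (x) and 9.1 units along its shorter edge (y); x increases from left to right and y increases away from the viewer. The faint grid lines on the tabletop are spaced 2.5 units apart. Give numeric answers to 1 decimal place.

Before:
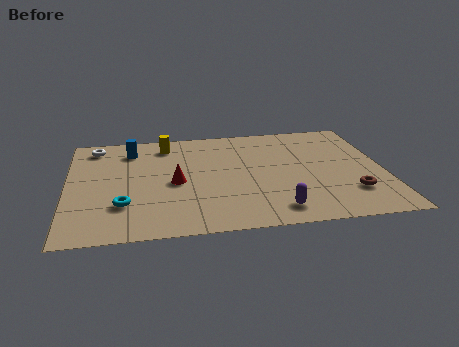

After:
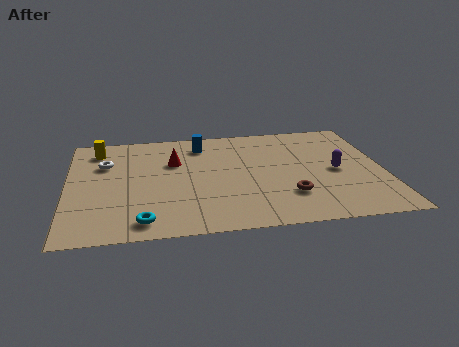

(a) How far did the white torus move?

1.6

From (1.2, 7.8) to (1.6, 6.2), the white torus covered √(0.4² + 1.6²) ≈ 1.6 units.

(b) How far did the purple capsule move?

4.0

The purple capsule was near (8.6, 1.4) before and (11.3, 4.3) after, so it travelled √(2.7² + 2.9²) ≈ 4.0 units.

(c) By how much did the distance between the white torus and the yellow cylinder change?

-1.7

They were about 3.0 units apart before and 1.3 after — 1.7 units closer together.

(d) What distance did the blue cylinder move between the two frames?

3.0

From (2.7, 7.3) to (5.7, 7.4), the blue cylinder covered √(3.0² + 0.1²) ≈ 3.0 units.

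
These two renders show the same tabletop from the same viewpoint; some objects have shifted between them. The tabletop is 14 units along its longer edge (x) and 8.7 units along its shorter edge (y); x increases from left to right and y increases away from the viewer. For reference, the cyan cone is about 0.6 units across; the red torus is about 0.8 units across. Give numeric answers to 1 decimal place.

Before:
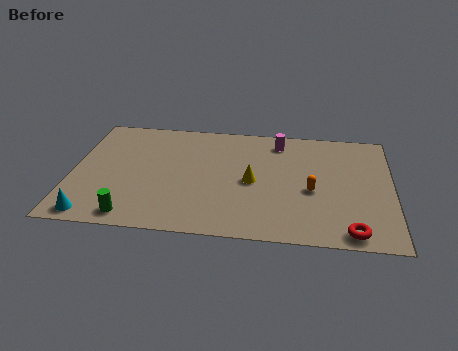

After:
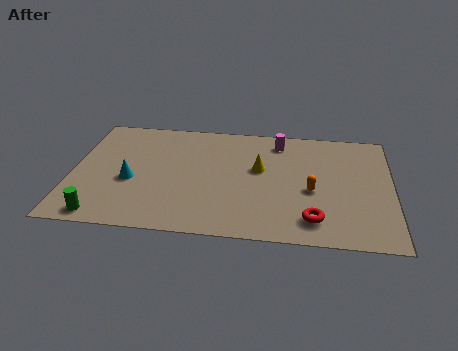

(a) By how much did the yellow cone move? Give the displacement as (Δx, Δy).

(0.3, 1.0)

The yellow cone was at about (7.9, 4.1) and moved to about (8.2, 5.1).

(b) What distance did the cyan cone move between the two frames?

3.1

From (1.1, 0.9) to (2.6, 3.6), the cyan cone covered √(1.5² + 2.7²) ≈ 3.1 units.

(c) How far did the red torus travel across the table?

1.7

From (12.2, 0.9) to (10.6, 1.6), the red torus covered √(1.6² + 0.7²) ≈ 1.7 units.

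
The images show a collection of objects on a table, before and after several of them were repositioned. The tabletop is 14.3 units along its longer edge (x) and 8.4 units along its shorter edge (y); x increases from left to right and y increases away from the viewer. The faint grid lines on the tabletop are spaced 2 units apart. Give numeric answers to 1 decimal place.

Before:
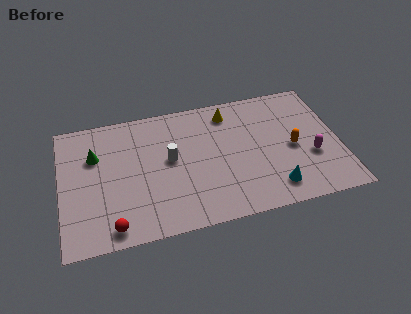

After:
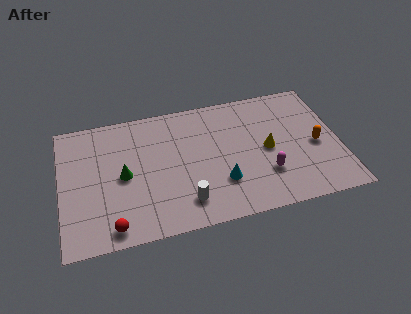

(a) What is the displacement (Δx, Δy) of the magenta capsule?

(-2.4, -0.6)

The magenta capsule started near (12.8, 3.1) and ended near (10.4, 2.5).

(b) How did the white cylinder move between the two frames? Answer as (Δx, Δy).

(0.6, -2.9)

The white cylinder started near (5.6, 4.6) and ended near (6.2, 1.7).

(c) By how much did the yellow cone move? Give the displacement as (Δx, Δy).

(1.8, -2.9)

The yellow cone started near (8.8, 7.0) and ended near (10.6, 4.1).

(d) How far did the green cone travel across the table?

2.1

The green cone moved from about (1.8, 5.7) to (3.2, 4.1), a distance of √(1.4² + 1.6²) ≈ 2.1.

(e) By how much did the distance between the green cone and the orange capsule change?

-0.4

They were about 10.3 units apart before and 9.9 after — 0.4 units closer together.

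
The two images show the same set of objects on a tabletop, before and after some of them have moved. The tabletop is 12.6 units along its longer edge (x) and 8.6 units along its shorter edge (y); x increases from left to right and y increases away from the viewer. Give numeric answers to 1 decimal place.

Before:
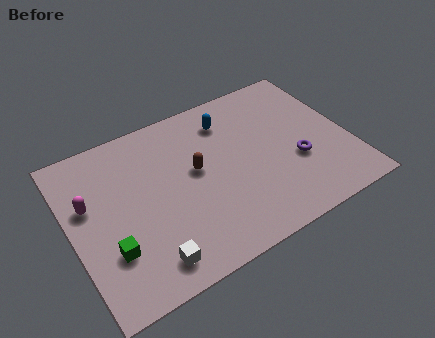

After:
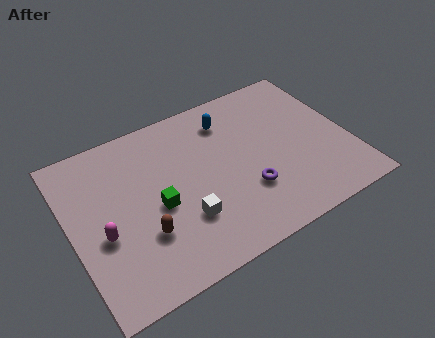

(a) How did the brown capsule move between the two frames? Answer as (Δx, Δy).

(-2.7, -2.1)

The brown capsule started near (5.7, 4.8) and ended near (3.0, 2.7).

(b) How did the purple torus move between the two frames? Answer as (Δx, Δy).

(-2.4, -0.5)

From the two frames, the purple torus sits at roughly (10.1, 3.2) before and (7.7, 2.7) after.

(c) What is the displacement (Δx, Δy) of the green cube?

(2.3, 1.2)

The green cube was at about (1.5, 2.6) and moved to about (3.8, 3.8).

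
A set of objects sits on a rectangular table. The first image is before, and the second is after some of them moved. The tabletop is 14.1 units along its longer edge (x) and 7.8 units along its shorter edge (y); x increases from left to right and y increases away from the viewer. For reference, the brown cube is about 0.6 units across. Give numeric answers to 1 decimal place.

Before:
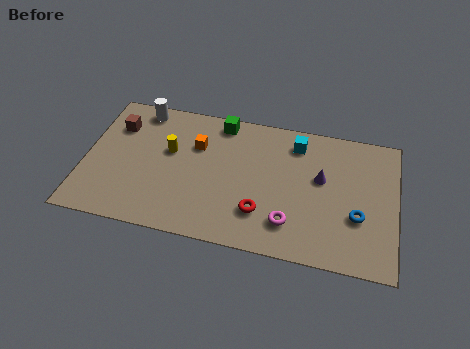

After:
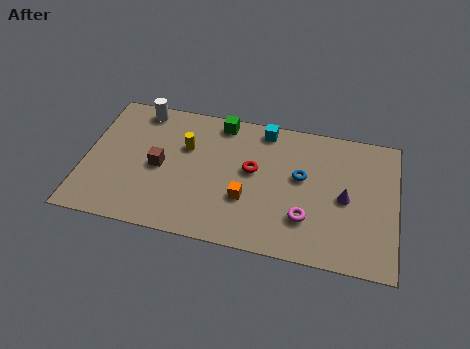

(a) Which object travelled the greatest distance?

the orange cube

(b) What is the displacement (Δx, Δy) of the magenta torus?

(0.7, 0.4)

The magenta torus started near (9.4, 1.8) and ended near (10.1, 2.2).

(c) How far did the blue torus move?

3.1

From (12.4, 2.8) to (9.8, 4.5), the blue torus covered √(2.6² + 1.7²) ≈ 3.1 units.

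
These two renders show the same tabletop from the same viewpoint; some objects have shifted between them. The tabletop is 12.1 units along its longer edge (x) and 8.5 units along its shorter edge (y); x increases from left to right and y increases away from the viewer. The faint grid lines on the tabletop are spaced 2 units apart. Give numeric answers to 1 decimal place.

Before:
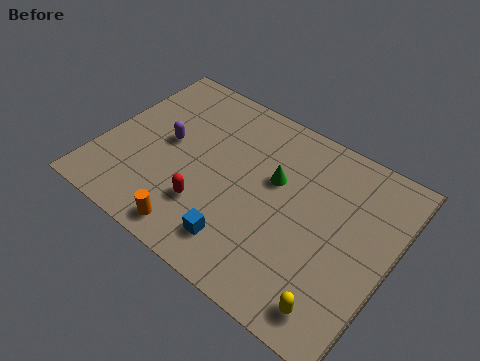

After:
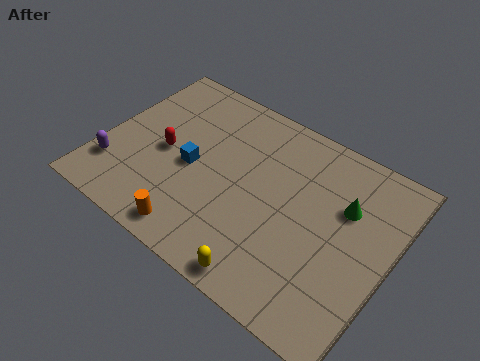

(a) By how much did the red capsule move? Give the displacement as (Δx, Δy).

(-2.2, 1.6)

The red capsule started near (4.8, 2.4) and ended near (2.6, 4.0).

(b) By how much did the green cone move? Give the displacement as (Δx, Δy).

(2.9, 0.4)

The green cone started near (7.1, 5.2) and ended near (10.0, 5.6).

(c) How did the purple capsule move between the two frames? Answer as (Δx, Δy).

(-1.8, -2.4)

The purple capsule was at about (2.6, 4.5) and moved to about (0.8, 2.1).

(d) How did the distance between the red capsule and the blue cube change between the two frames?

-0.6

The distance was about 1.8 in the first image and 1.2 in the second, so they moved 0.6 units closer together.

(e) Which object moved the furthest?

the blue cube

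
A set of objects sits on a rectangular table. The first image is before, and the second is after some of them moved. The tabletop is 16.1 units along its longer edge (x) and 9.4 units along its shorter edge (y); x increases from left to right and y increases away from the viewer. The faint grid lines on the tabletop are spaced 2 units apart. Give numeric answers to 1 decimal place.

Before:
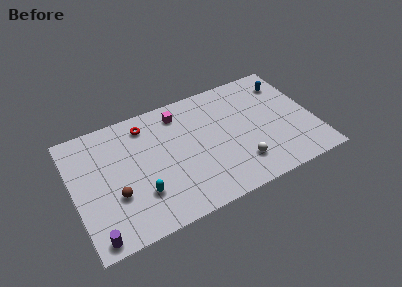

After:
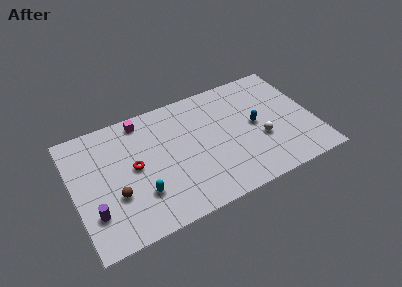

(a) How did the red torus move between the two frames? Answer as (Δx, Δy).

(-1.1, -2.9)

The red torus started near (5.1, 7.8) and ended near (4.0, 4.9).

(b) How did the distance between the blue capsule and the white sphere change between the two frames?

-5.2

They were about 6.5 units apart before and 1.3 after — 5.2 units closer together.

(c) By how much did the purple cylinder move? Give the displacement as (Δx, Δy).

(0.1, 1.7)

The purple cylinder started near (1.0, 0.9) and ended near (1.1, 2.6).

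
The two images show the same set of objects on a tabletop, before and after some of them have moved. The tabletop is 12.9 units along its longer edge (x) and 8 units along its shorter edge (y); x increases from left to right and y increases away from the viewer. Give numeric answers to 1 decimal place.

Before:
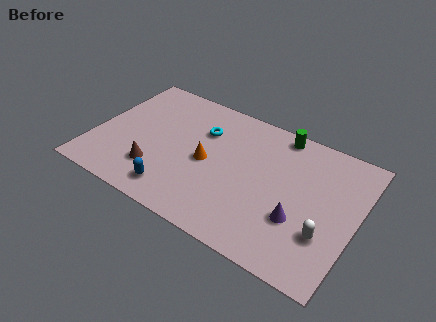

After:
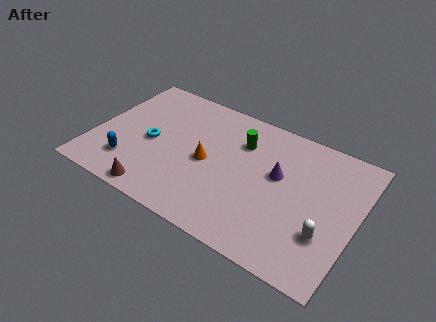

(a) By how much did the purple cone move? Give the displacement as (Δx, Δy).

(-1.3, 2.0)

The purple cone was at about (10.3, 2.7) and moved to about (9.0, 4.7).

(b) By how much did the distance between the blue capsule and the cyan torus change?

-2.4

The distance was about 4.4 in the first image and 2.0 in the second, so they moved 2.4 units closer together.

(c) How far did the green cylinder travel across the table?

2.2

From (8.7, 7.2) to (7.0, 5.8), the green cylinder covered √(1.7² + 1.4²) ≈ 2.2 units.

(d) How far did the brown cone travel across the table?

1.3

The brown cone moved from about (3.3, 2.1) to (3.6, 0.8), a distance of √(0.3² + 1.3²) ≈ 1.3.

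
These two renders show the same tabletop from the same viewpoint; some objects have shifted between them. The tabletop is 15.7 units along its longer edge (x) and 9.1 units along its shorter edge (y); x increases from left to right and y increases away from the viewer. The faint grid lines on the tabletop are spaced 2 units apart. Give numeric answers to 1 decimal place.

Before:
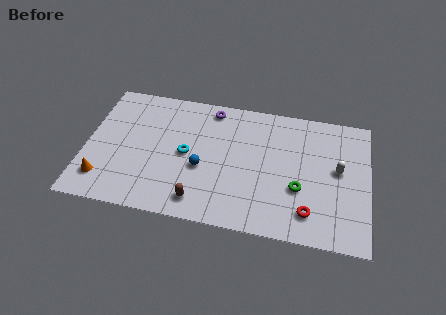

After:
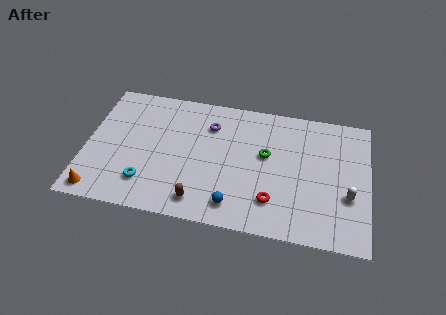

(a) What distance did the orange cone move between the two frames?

0.9

From (1.1, 1.9) to (0.9, 1.0), the orange cone covered √(0.2² + 0.9²) ≈ 0.9 units.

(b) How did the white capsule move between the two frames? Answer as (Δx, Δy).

(0.6, -1.7)

The white capsule was at about (14.0, 5.0) and moved to about (14.6, 3.3).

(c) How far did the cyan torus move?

3.2

The cyan torus moved from about (5.6, 4.5) to (3.5, 2.1), a distance of √(2.1² + 2.4²) ≈ 3.2.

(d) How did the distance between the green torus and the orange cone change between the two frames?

-0.8

The distance was about 10.9 in the first image and 10.1 in the second, so they moved 0.8 units closer together.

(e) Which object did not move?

the brown capsule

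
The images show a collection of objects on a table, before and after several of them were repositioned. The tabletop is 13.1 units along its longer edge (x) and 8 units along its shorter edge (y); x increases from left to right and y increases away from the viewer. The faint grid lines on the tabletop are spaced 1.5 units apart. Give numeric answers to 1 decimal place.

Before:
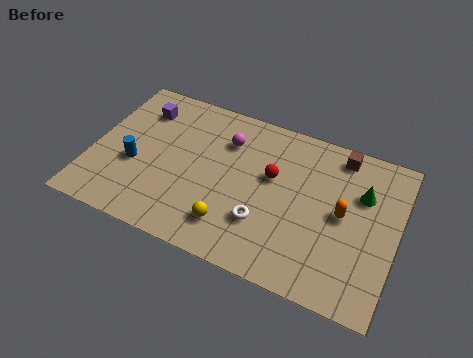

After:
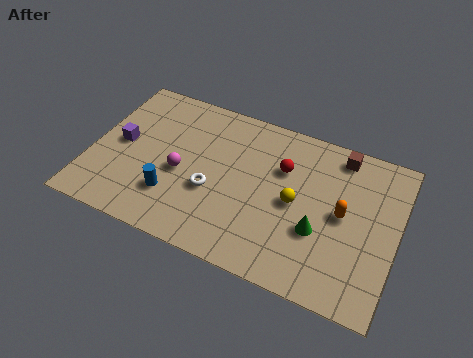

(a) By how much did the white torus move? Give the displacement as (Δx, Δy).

(-2.3, 0.7)

The white torus started near (7.6, 2.4) and ended near (5.3, 3.1).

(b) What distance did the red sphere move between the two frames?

0.7

From (7.7, 4.8) to (8.1, 5.4), the red sphere covered √(0.4² + 0.6²) ≈ 0.7 units.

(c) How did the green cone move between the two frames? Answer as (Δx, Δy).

(-1.6, -2.5)

The green cone was at about (11.5, 5.4) and moved to about (9.9, 2.9).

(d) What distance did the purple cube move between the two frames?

2.2

From (1.8, 6.2) to (1.2, 4.1), the purple cube covered √(0.6² + 2.1²) ≈ 2.2 units.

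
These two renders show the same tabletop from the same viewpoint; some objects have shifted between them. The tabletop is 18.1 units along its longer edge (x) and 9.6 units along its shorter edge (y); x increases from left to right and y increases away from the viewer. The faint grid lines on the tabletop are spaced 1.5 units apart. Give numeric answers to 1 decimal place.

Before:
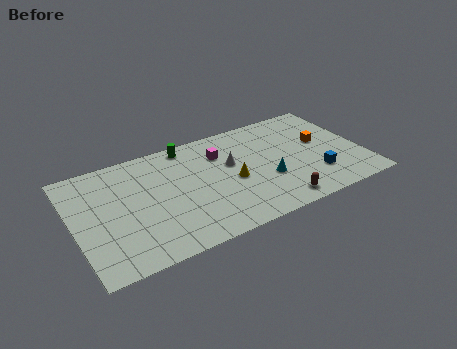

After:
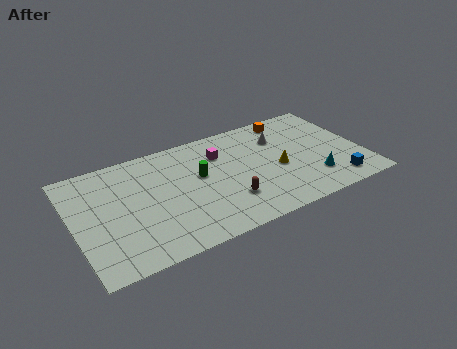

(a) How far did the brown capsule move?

3.3

From (12.2, 1.2) to (9.3, 2.7), the brown capsule covered √(2.9² + 1.5²) ≈ 3.3 units.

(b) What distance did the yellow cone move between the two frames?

2.9

The yellow cone was near (9.8, 4.3) before and (12.7, 4.2) after, so it travelled √(2.9² + 0.1²) ≈ 2.9 units.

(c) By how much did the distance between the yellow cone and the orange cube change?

-1.6

Before: roughly 6.0 units apart; after: 4.4. That's 1.6 units closer together.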